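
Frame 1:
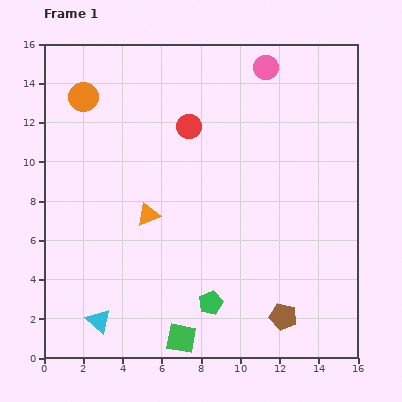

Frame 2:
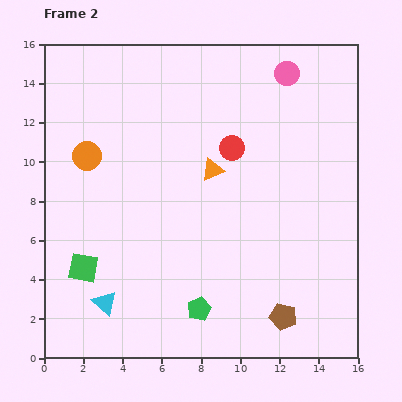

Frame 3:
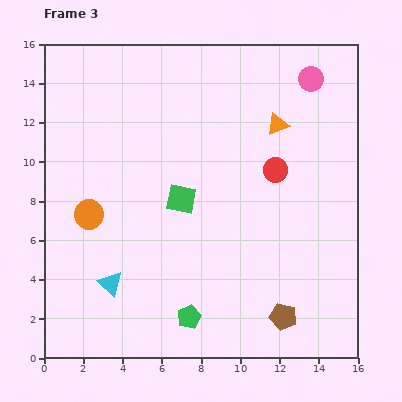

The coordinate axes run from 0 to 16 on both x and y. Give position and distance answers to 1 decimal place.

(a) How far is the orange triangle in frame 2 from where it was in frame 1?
4.0

The orange triangle moved from (5.3, 7.3) to (8.6, 9.6), a distance of √(3.3² + 2.3²) ≈ 4.0.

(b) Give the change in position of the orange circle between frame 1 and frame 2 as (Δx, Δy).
(0.2, -3.0)

The orange circle was at (2.0, 13.3) in frame 1 and (2.2, 10.3) in frame 2.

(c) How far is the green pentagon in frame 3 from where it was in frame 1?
1.3

The green pentagon moved from (8.5, 2.8) to (7.4, 2.1), a distance of √(1.1² + 0.7²) ≈ 1.3.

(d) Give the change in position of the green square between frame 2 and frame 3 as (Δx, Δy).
(5.0, 3.5)

The green square was at (2.0, 4.6) in frame 2 and (7.0, 8.1) in frame 3.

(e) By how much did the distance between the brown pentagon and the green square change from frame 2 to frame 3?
-2.6

Distance in frame 2: 10.5. Distance in frame 3: 7.9.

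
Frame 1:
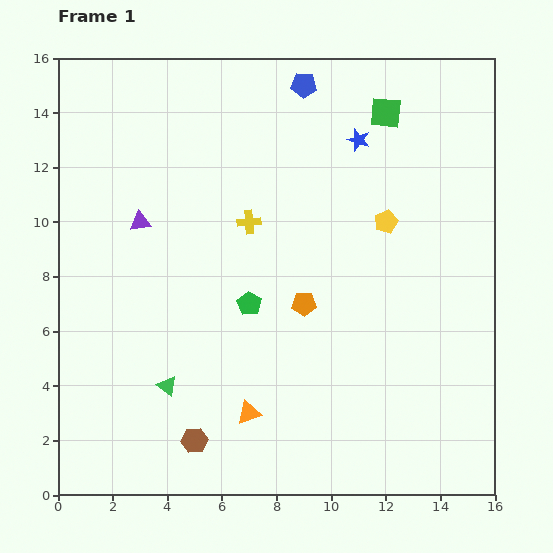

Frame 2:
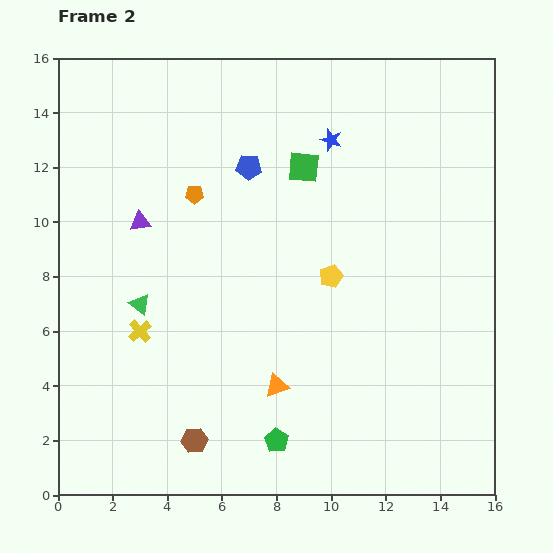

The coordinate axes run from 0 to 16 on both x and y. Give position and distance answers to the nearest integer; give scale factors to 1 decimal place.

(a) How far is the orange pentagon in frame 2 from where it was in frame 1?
6

The orange pentagon moved from (9, 7) to (5, 11), a distance of √(4² + 4²) ≈ 6.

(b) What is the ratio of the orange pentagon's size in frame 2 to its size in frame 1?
0.7×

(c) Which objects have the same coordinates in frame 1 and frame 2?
the brown hexagon, the purple triangle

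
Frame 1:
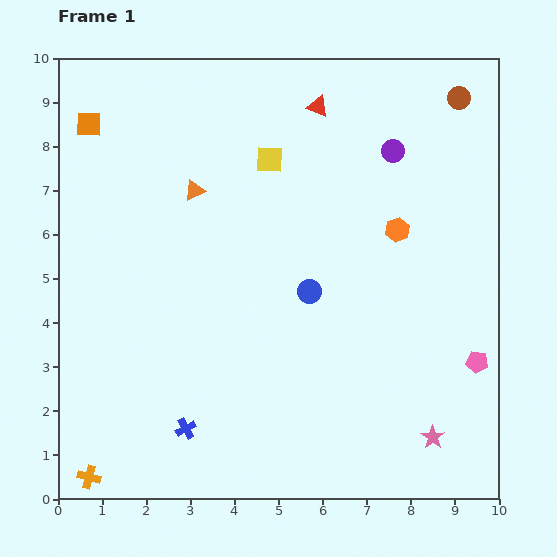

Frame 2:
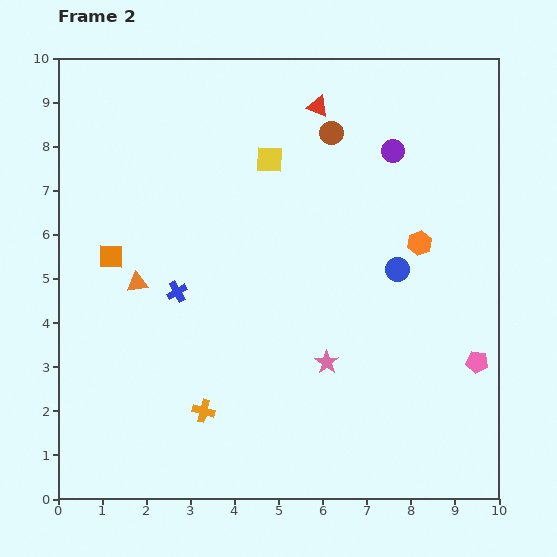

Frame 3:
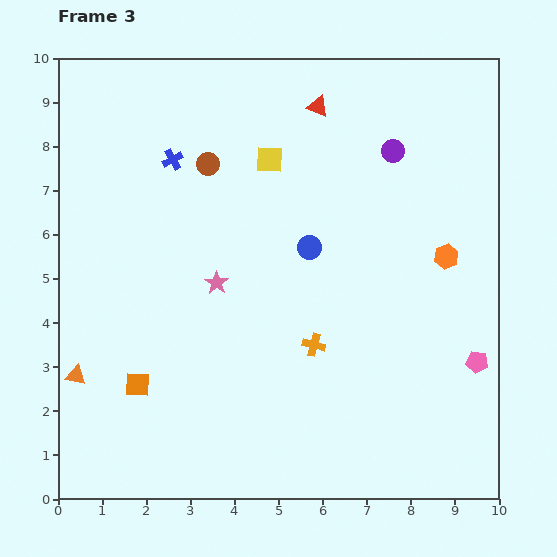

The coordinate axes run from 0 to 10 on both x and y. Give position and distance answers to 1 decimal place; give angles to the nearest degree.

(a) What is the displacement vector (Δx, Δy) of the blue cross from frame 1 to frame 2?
(-0.2, 3.1)

The blue cross was at (2.9, 1.6) in frame 1 and (2.7, 4.7) in frame 2.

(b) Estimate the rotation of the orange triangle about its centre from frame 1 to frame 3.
37° clockwise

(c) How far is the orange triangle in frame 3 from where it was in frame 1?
5.0

The orange triangle moved from (3.1, 7.0) to (0.4, 2.8), a distance of √(2.7² + 4.2²) ≈ 5.0.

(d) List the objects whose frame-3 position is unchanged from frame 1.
the pink pentagon, the yellow square, the red triangle, the purple circle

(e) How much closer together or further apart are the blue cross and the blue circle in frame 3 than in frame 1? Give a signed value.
-0.5

Distance in frame 1: 4.2. Distance in frame 3: 3.7.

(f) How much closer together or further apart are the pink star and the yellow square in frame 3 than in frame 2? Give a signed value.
-1.8

Distance in frame 2: 4.8. Distance in frame 3: 3.0.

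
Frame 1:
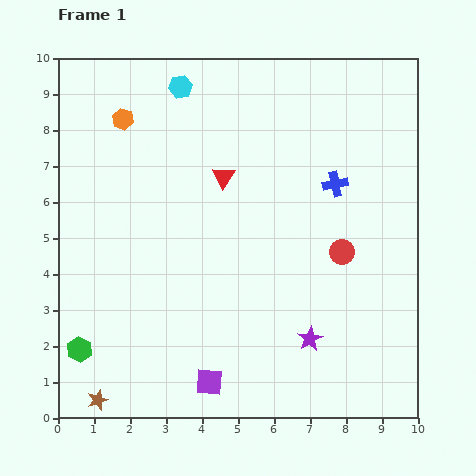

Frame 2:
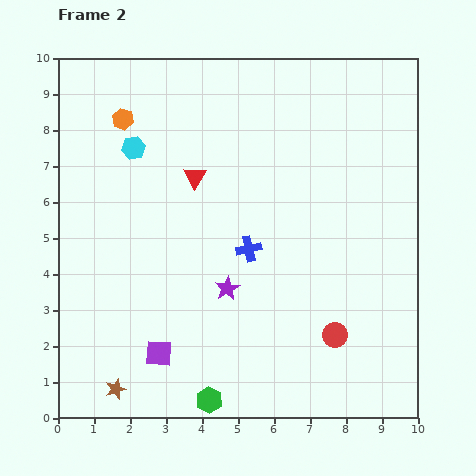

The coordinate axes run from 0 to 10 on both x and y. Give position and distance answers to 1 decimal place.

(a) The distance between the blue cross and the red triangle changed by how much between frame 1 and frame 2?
-0.6

Distance in frame 1: 3.1. Distance in frame 2: 2.5.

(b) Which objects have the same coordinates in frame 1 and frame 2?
the orange hexagon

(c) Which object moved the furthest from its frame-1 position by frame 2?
the green hexagon

(moved 3.9; next 3.0)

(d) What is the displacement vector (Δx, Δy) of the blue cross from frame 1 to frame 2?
(-2.4, -1.8)

The blue cross was at (7.7, 6.5) in frame 1 and (5.3, 4.7) in frame 2.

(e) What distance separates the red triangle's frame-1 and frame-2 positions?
0.8

The red triangle moved from (4.6, 6.7) to (3.8, 6.7), a distance of √(0.8² + 0.0²) ≈ 0.8.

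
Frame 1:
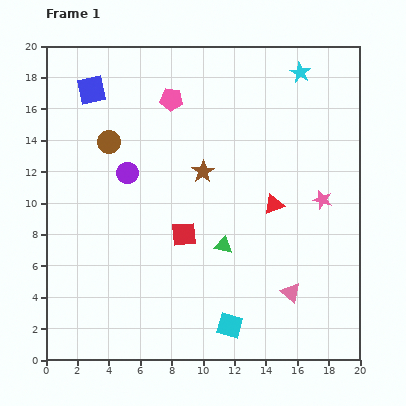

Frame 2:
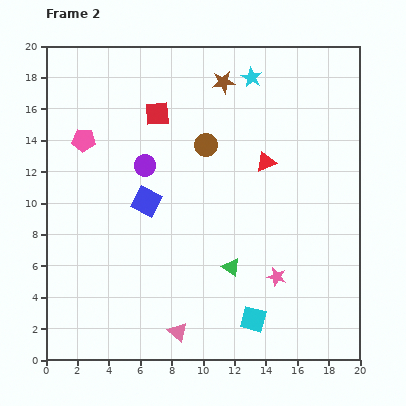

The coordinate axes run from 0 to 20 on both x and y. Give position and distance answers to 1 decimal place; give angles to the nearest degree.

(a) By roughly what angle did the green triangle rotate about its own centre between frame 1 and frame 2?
24° clockwise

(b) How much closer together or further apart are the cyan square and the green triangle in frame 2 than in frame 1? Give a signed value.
-1.5

Distance in frame 1: 5.1. Distance in frame 2: 3.6.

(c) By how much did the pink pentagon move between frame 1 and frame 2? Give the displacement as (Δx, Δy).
(-5.6, -2.6)

The pink pentagon was at (8.0, 16.6) in frame 1 and (2.4, 14.0) in frame 2.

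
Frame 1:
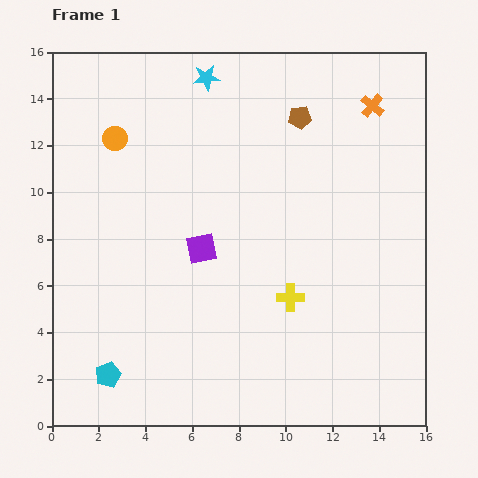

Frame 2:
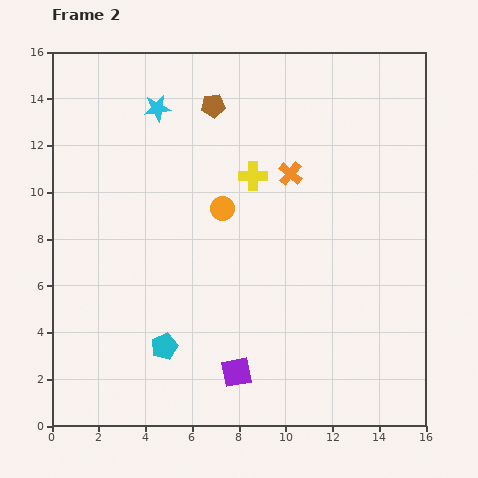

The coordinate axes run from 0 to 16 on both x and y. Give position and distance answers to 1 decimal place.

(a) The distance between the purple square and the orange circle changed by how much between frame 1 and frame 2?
+1.0

Distance in frame 1: 6.0. Distance in frame 2: 7.0.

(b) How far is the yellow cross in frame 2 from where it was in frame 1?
5.4

The yellow cross moved from (10.2, 5.5) to (8.6, 10.7), a distance of √(1.6² + 5.2²) ≈ 5.4.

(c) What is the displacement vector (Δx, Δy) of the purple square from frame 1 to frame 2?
(1.5, -5.3)

The purple square was at (6.4, 7.6) in frame 1 and (7.9, 2.3) in frame 2.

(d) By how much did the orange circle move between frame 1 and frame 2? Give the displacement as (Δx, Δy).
(4.6, -3.0)

The orange circle was at (2.7, 12.3) in frame 1 and (7.3, 9.3) in frame 2.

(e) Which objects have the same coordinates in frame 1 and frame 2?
none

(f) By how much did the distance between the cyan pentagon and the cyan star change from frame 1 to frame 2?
-3.2

Distance in frame 1: 13.4. Distance in frame 2: 10.2.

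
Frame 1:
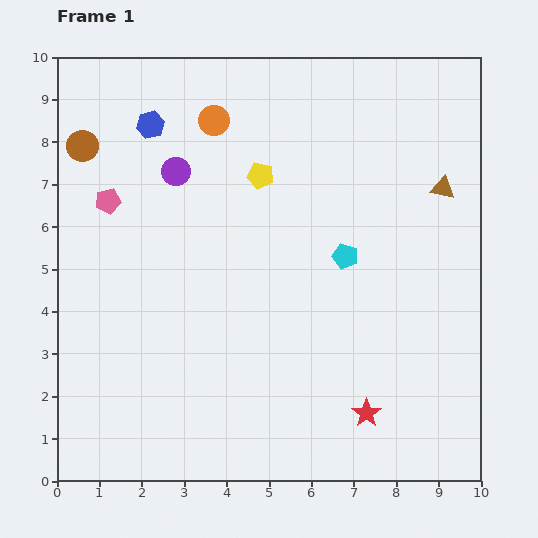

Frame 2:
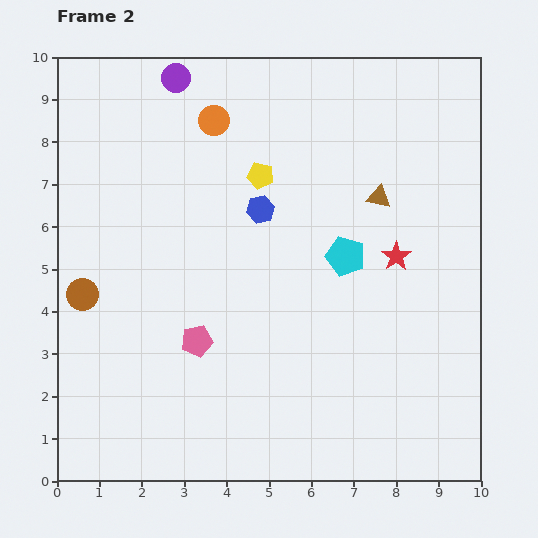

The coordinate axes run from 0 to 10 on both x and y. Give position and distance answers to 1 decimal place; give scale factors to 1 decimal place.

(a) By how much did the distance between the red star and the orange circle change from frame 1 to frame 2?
-2.4

Distance in frame 1: 7.8. Distance in frame 2: 5.4.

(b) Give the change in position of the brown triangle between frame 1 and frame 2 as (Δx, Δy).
(-1.5, -0.2)

The brown triangle was at (9.1, 6.9) in frame 1 and (7.6, 6.7) in frame 2.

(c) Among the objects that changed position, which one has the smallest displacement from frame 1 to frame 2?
the brown triangle

(moved 1.5)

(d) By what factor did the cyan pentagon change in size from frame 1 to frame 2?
1.6×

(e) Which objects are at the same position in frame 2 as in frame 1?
the orange circle, the yellow pentagon, the cyan pentagon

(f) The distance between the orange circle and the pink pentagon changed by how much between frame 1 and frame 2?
+2.1

Distance in frame 1: 3.1. Distance in frame 2: 5.2.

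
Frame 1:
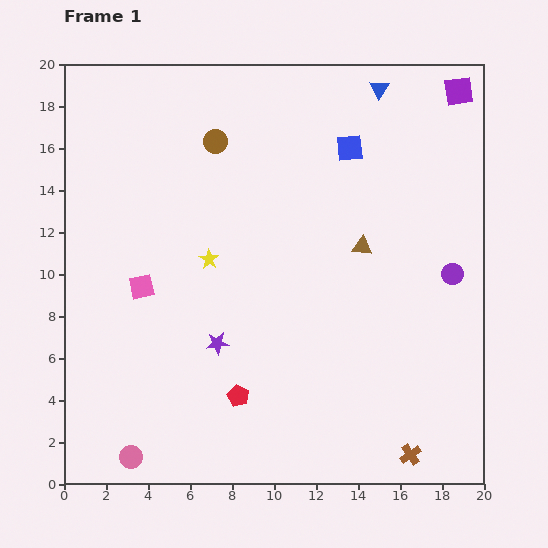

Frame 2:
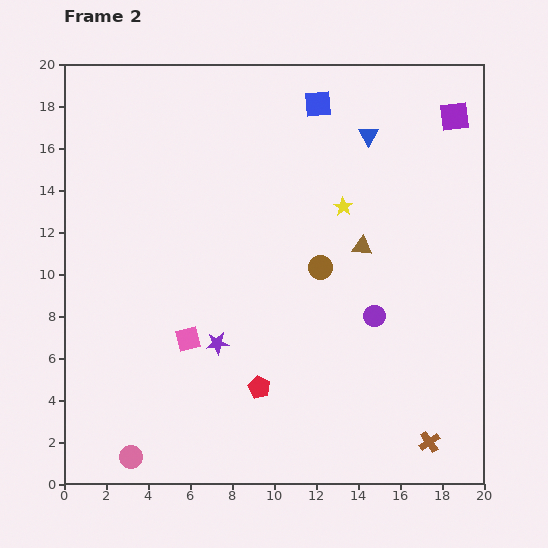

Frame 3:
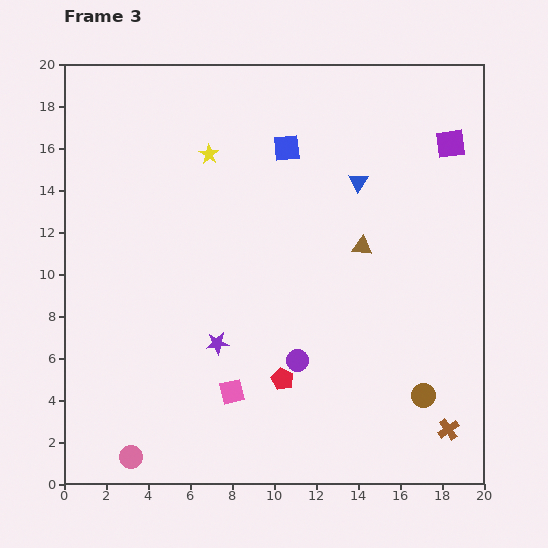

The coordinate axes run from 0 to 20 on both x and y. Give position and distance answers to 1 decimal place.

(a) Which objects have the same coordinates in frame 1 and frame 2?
the pink circle, the brown triangle, the purple star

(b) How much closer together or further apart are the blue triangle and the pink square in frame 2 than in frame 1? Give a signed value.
-1.7

Distance in frame 1: 14.7. Distance in frame 2: 13.0.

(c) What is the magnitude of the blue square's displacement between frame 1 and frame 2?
2.6

The blue square moved from (13.6, 16.0) to (12.1, 18.1), a distance of √(1.5² + 2.1²) ≈ 2.6.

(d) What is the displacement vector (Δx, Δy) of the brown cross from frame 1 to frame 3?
(1.8, 1.2)

The brown cross was at (16.5, 1.4) in frame 1 and (18.3, 2.6) in frame 3.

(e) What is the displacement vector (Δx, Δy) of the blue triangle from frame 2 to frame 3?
(-0.5, -2.2)

The blue triangle was at (14.5, 16.6) in frame 2 and (14.0, 14.4) in frame 3.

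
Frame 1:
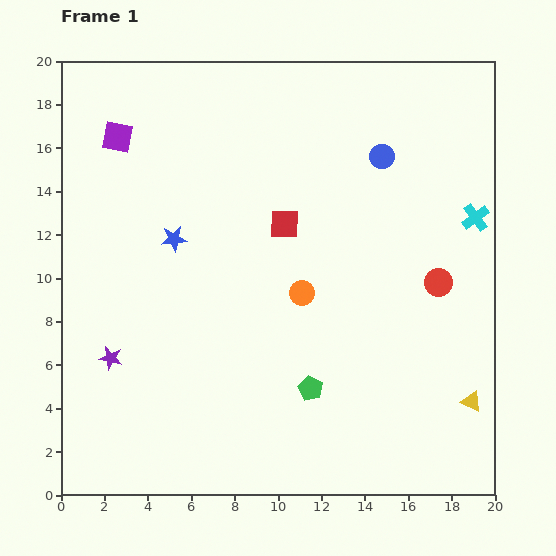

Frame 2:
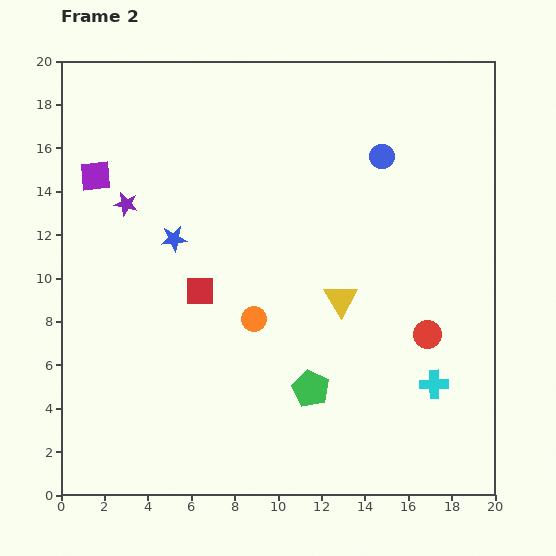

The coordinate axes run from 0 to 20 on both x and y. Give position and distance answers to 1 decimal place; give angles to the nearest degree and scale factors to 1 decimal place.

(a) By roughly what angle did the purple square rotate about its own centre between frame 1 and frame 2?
16° counter-clockwise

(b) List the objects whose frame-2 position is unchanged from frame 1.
the blue circle, the blue star, the green pentagon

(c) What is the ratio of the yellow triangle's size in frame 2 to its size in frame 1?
1.6×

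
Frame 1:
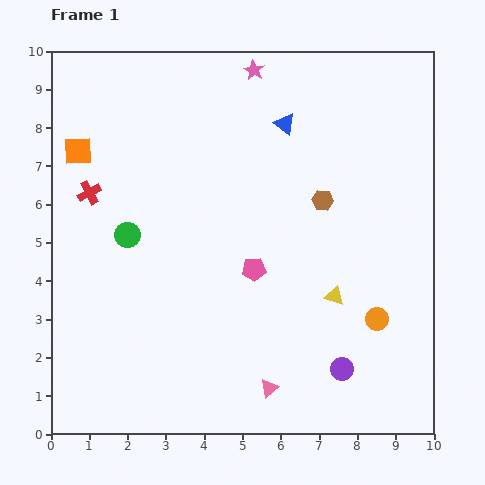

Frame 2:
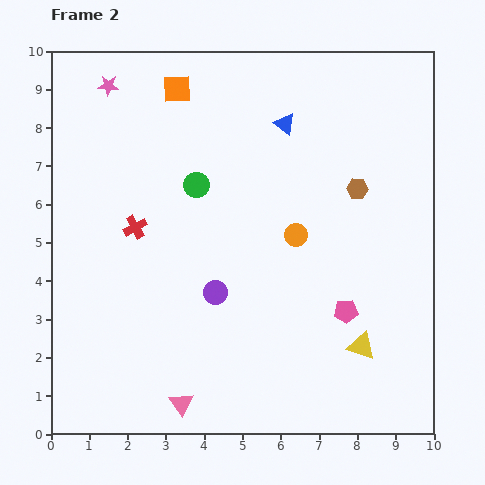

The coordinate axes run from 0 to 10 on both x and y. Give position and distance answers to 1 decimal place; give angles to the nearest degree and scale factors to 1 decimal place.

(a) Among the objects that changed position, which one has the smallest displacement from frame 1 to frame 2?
the brown hexagon

(moved 0.9)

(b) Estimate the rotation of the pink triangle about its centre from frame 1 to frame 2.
25° counter-clockwise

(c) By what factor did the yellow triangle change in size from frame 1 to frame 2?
1.4×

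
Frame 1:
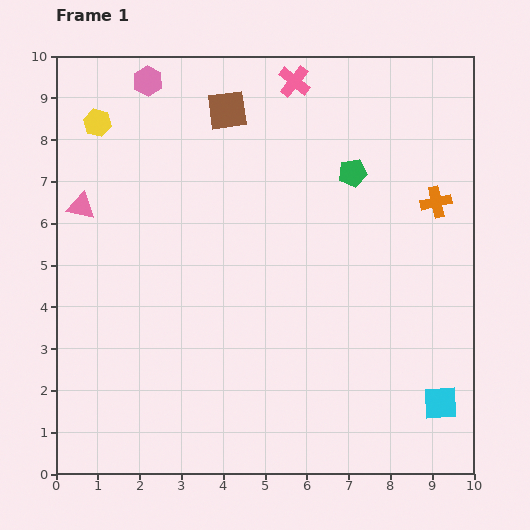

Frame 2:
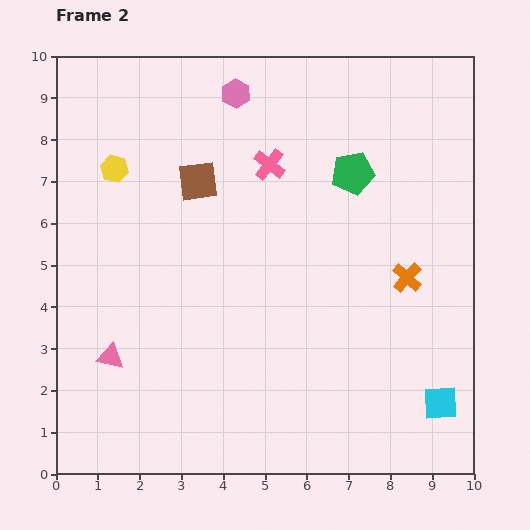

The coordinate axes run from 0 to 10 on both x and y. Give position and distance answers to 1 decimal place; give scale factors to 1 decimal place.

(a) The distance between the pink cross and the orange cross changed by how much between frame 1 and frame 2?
-0.2

Distance in frame 1: 4.5. Distance in frame 2: 4.3.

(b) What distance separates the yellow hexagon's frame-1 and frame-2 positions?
1.2

The yellow hexagon moved from (1.0, 8.4) to (1.4, 7.3), a distance of √(0.4² + 1.1²) ≈ 1.2.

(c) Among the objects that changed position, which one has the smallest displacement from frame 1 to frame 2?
the yellow hexagon

(moved 1.2)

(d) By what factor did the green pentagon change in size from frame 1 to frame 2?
1.5×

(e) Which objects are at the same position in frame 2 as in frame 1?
the cyan square, the green pentagon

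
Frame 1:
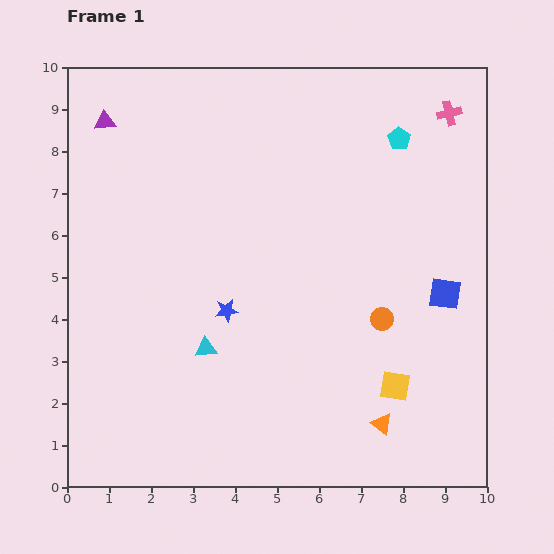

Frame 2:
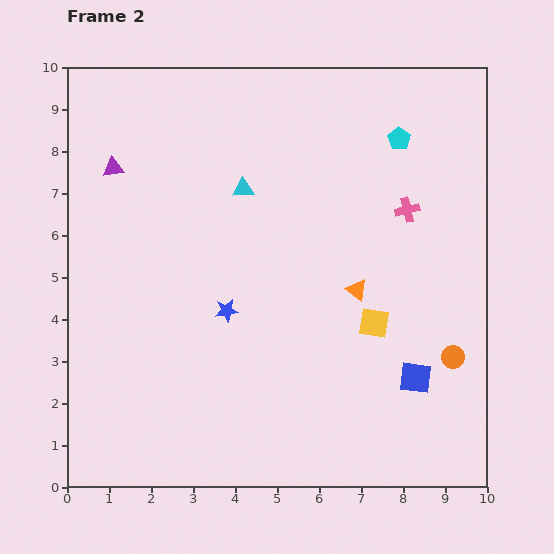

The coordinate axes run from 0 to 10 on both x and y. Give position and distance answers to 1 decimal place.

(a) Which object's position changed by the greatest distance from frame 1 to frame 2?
the cyan triangle

(moved 3.9; next 3.3)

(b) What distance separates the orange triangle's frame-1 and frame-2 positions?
3.3

The orange triangle moved from (7.5, 1.5) to (6.9, 4.7), a distance of √(0.6² + 3.2²) ≈ 3.3.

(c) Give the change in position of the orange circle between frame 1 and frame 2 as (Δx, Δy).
(1.7, -0.9)

The orange circle was at (7.5, 4.0) in frame 1 and (9.2, 3.1) in frame 2.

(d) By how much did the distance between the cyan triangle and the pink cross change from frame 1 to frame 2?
-4.2

Distance in frame 1: 8.1. Distance in frame 2: 3.9.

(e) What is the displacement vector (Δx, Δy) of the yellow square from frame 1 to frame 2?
(-0.5, 1.5)

The yellow square was at (7.8, 2.4) in frame 1 and (7.3, 3.9) in frame 2.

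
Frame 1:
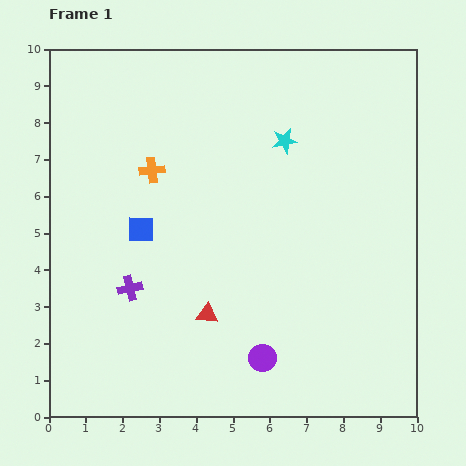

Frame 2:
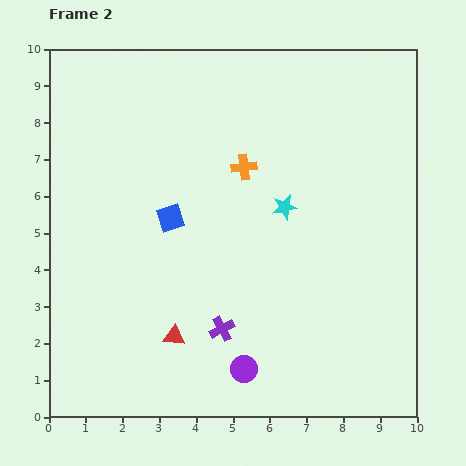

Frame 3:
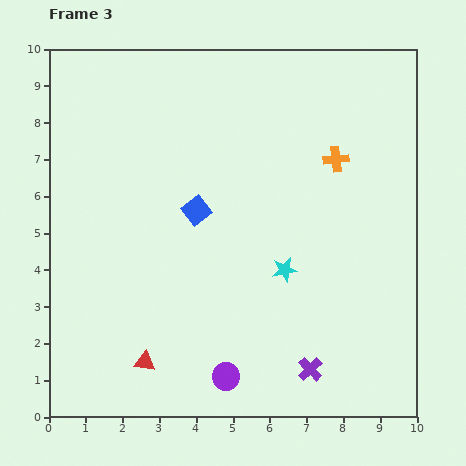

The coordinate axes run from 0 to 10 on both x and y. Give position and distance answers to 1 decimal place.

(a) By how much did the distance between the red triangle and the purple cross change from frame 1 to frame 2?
-0.9

Distance in frame 1: 2.2. Distance in frame 2: 1.3.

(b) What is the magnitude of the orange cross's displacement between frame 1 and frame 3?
5.0

The orange cross moved from (2.8, 6.7) to (7.8, 7.0), a distance of √(5.0² + 0.3²) ≈ 5.0.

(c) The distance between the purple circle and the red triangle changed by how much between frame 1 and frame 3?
+0.3

Distance in frame 1: 1.9. Distance in frame 3: 2.2.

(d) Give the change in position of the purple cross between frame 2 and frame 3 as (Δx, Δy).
(2.4, -1.1)

The purple cross was at (4.7, 2.4) in frame 2 and (7.1, 1.3) in frame 3.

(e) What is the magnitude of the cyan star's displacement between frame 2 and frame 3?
1.7

The cyan star moved from (6.4, 5.7) to (6.4, 4.0), a distance of √(0.0² + 1.7²) ≈ 1.7.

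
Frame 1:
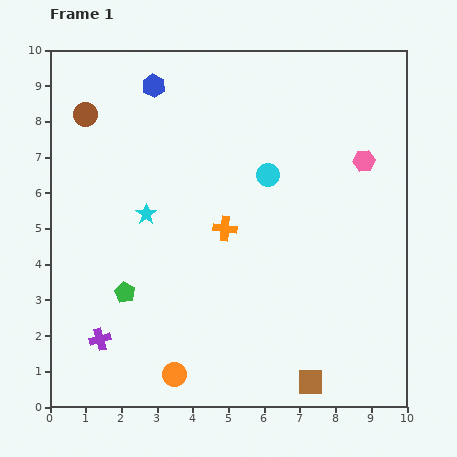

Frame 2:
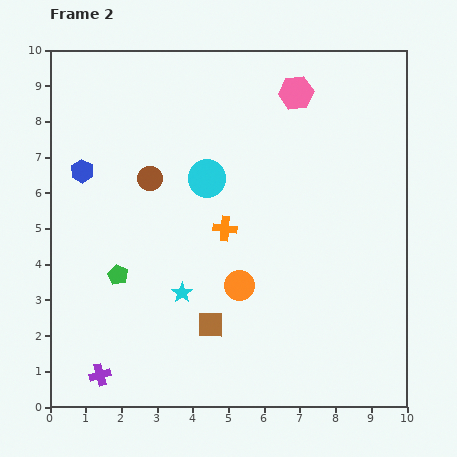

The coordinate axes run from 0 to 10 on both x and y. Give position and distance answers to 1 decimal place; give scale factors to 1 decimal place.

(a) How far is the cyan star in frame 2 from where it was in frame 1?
2.4

The cyan star moved from (2.7, 5.4) to (3.7, 3.2), a distance of √(1.0² + 2.2²) ≈ 2.4.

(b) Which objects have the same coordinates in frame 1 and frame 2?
the orange cross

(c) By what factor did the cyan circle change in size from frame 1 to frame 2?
1.6×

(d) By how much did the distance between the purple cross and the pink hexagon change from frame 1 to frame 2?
+0.7

Distance in frame 1: 8.9. Distance in frame 2: 9.6.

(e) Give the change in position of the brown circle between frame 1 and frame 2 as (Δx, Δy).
(1.8, -1.8)

The brown circle was at (1.0, 8.2) in frame 1 and (2.8, 6.4) in frame 2.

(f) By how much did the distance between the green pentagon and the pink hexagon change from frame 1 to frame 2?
-0.6

Distance in frame 1: 7.7. Distance in frame 2: 7.1.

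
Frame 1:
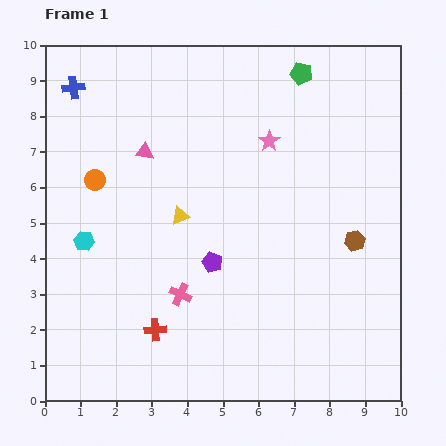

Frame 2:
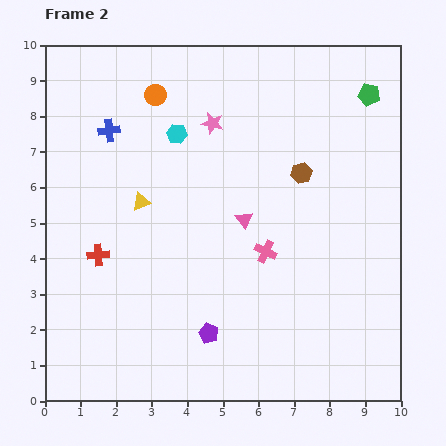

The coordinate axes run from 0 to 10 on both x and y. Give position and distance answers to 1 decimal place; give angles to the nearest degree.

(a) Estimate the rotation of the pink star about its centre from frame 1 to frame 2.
24° counter-clockwise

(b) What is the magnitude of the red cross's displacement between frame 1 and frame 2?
2.6

The red cross moved from (3.1, 2.0) to (1.5, 4.1), a distance of √(1.6² + 2.1²) ≈ 2.6.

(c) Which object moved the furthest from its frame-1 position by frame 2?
the cyan hexagon

(moved 4.0; next 3.4)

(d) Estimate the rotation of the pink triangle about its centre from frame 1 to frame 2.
46° clockwise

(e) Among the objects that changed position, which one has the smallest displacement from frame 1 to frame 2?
the yellow triangle

(moved 1.2)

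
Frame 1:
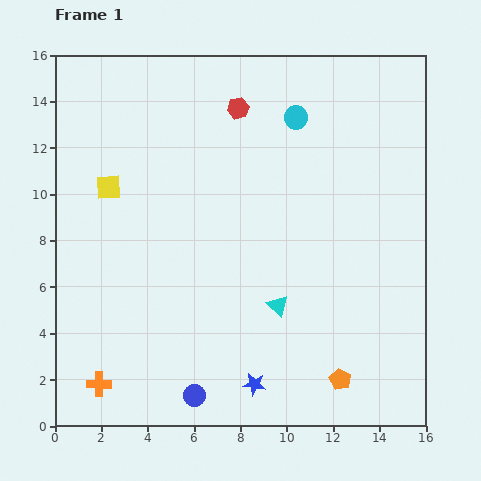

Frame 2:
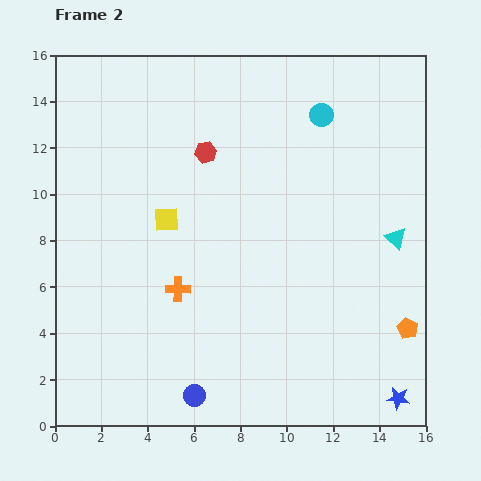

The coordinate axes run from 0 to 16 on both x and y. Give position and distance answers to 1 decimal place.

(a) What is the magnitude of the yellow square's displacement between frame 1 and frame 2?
2.9

The yellow square moved from (2.3, 10.3) to (4.8, 8.9), a distance of √(2.5² + 1.4²) ≈ 2.9.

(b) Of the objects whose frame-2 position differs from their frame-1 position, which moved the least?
the cyan circle

(moved 1.1)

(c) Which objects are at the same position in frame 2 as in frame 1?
the blue circle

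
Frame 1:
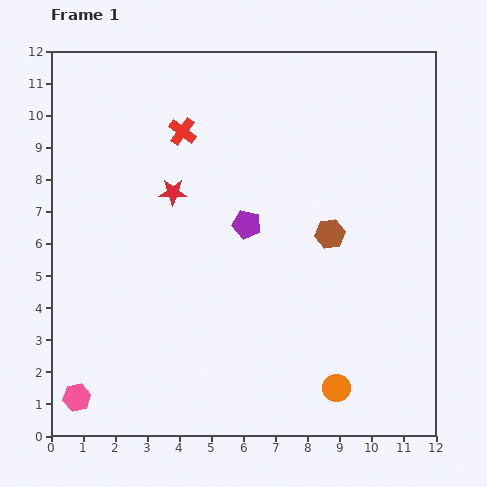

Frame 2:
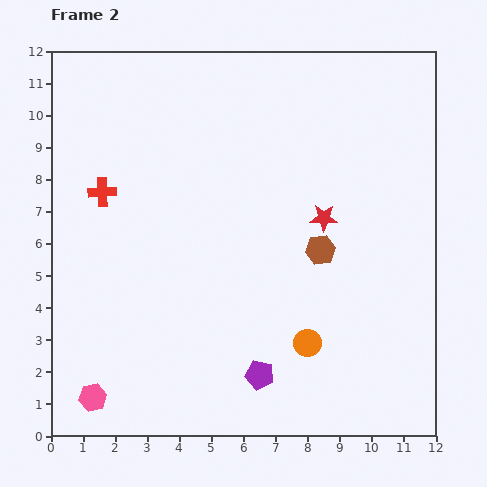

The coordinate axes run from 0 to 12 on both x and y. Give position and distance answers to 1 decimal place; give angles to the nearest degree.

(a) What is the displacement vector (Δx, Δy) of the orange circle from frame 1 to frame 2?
(-0.9, 1.4)

The orange circle was at (8.9, 1.5) in frame 1 and (8.0, 2.9) in frame 2.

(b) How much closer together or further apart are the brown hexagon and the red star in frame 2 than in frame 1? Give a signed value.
-4.1

Distance in frame 1: 5.1. Distance in frame 2: 1.0.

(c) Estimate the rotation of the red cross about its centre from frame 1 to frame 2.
39° counter-clockwise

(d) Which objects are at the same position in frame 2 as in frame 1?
none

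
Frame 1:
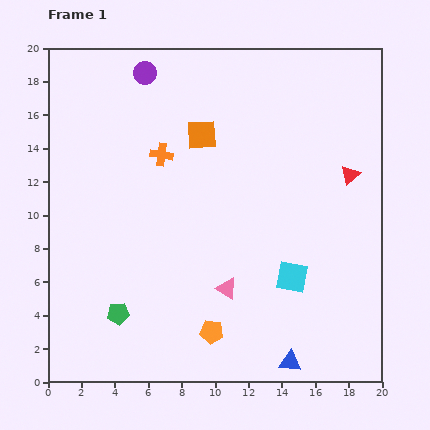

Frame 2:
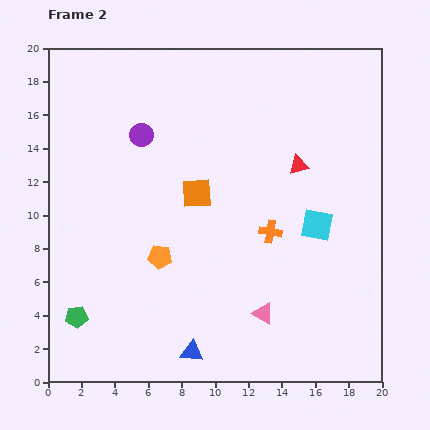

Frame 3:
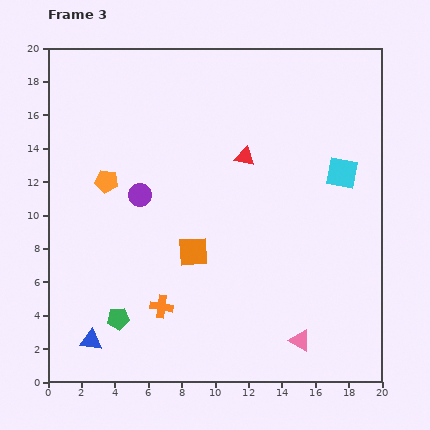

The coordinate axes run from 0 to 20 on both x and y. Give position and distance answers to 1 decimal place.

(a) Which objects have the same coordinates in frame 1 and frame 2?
none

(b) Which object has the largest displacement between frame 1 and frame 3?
the blue triangle

(moved 12.0; next 11.0)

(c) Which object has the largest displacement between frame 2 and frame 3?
the orange cross

(moved 7.9; next 6.0)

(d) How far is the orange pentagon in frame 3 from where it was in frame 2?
5.5

The orange pentagon moved from (6.7, 7.5) to (3.5, 12.0), a distance of √(3.2² + 4.5²) ≈ 5.5.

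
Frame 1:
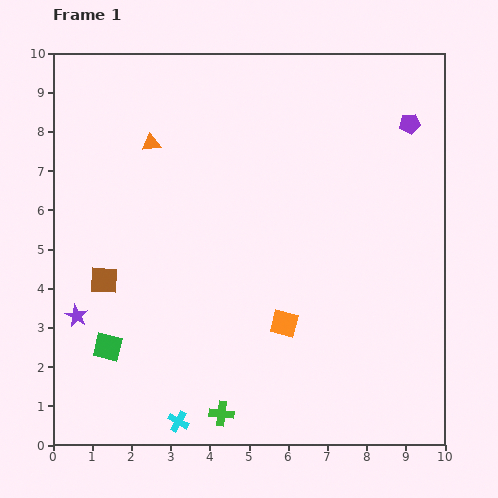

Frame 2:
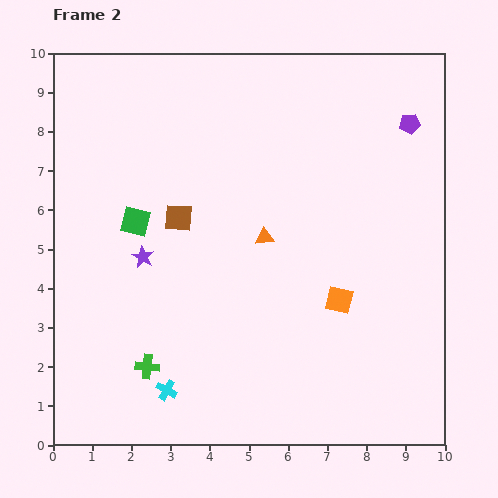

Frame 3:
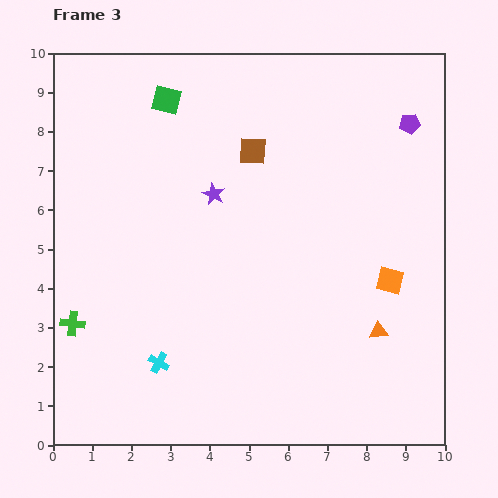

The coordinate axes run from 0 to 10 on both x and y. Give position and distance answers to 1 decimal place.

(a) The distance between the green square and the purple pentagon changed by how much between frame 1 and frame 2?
-2.2

Distance in frame 1: 9.6. Distance in frame 2: 7.4.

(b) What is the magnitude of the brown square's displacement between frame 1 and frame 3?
5.0

The brown square moved from (1.3, 4.2) to (5.1, 7.5), a distance of √(3.8² + 3.3²) ≈ 5.0.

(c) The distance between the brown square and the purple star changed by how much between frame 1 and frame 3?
+0.4

Distance in frame 1: 1.1. Distance in frame 3: 1.5.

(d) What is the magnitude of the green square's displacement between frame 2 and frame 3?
3.2

The green square moved from (2.1, 5.7) to (2.9, 8.8), a distance of √(0.8² + 3.1²) ≈ 3.2.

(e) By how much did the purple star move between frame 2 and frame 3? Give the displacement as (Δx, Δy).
(1.8, 1.6)

The purple star was at (2.3, 4.8) in frame 2 and (4.1, 6.4) in frame 3.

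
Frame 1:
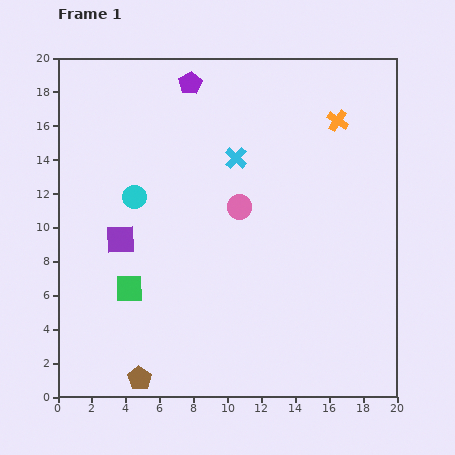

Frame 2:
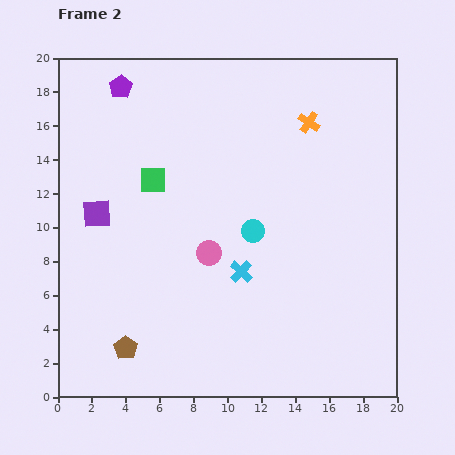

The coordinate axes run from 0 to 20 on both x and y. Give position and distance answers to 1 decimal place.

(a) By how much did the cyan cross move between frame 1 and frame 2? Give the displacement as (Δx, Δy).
(0.3, -6.7)

The cyan cross was at (10.5, 14.1) in frame 1 and (10.8, 7.4) in frame 2.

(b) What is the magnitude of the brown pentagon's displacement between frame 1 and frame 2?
2.0

The brown pentagon moved from (4.8, 1.1) to (4.0, 2.9), a distance of √(0.8² + 1.8²) ≈ 2.0.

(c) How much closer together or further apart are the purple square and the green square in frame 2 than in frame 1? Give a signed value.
+1.0

Distance in frame 1: 2.9. Distance in frame 2: 3.9.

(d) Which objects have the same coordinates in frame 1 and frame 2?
none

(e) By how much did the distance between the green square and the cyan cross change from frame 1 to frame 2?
-2.4

Distance in frame 1: 9.9. Distance in frame 2: 7.5.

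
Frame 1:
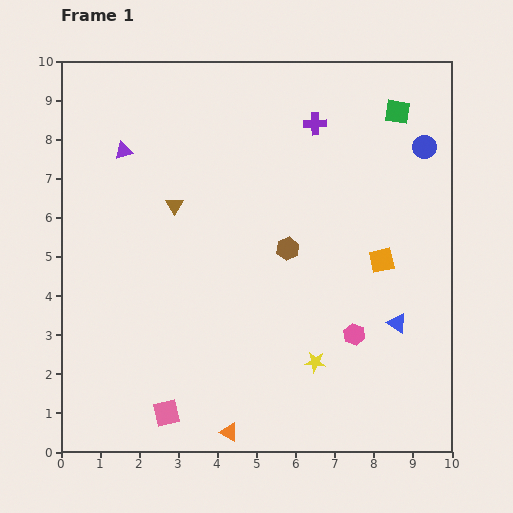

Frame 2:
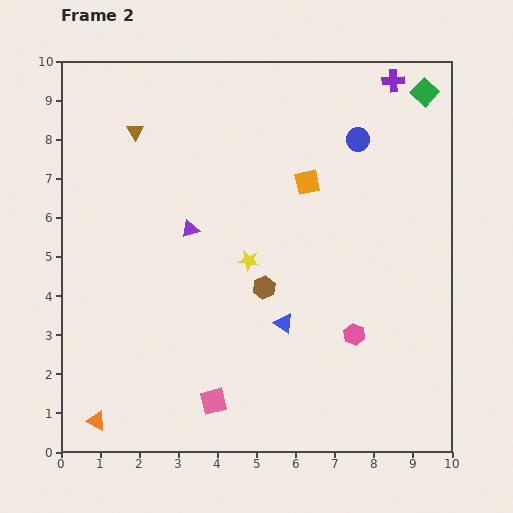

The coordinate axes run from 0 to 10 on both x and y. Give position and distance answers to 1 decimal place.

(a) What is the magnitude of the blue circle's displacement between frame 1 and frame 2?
1.7

The blue circle moved from (9.3, 7.8) to (7.6, 8.0), a distance of √(1.7² + 0.2²) ≈ 1.7.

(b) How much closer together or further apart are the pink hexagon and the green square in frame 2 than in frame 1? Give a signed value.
+0.7

Distance in frame 1: 5.8. Distance in frame 2: 6.5.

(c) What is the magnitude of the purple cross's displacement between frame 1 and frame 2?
2.3

The purple cross moved from (6.5, 8.4) to (8.5, 9.5), a distance of √(2.0² + 1.1²) ≈ 2.3.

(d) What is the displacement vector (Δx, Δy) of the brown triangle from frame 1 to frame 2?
(-1.0, 1.9)

The brown triangle was at (2.9, 6.3) in frame 1 and (1.9, 8.2) in frame 2.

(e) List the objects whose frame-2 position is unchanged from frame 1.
the pink hexagon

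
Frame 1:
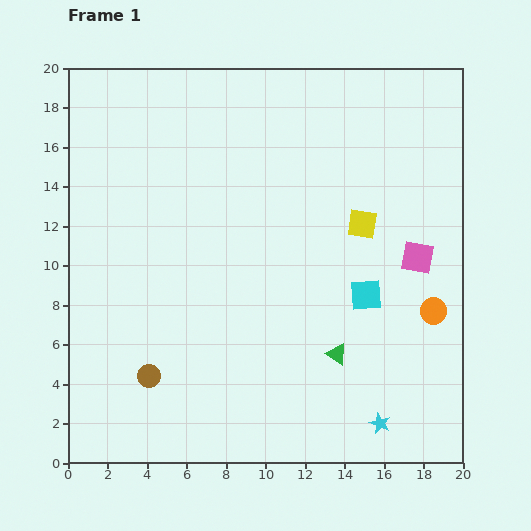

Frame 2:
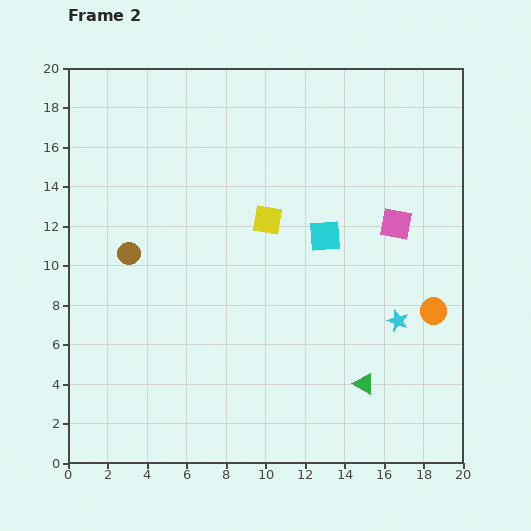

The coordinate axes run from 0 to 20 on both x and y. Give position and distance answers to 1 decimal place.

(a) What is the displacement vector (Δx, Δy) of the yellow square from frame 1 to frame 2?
(-4.8, 0.2)

The yellow square was at (14.9, 12.1) in frame 1 and (10.1, 12.3) in frame 2.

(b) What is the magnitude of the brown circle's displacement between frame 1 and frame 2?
6.3

The brown circle moved from (4.1, 4.4) to (3.1, 10.6), a distance of √(1.0² + 6.2²) ≈ 6.3.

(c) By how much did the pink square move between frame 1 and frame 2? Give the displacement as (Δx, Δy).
(-1.1, 1.7)

The pink square was at (17.7, 10.4) in frame 1 and (16.6, 12.1) in frame 2.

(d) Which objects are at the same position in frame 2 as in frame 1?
the orange circle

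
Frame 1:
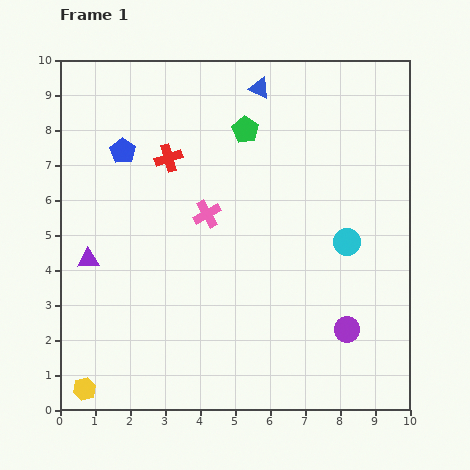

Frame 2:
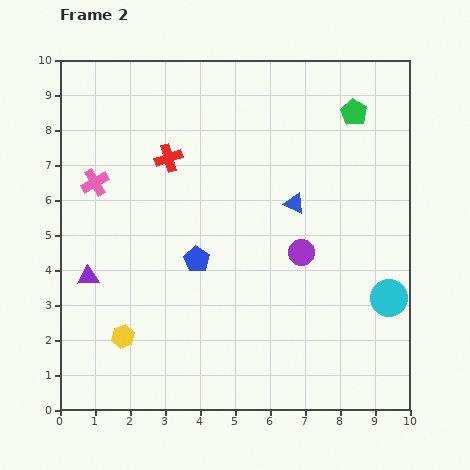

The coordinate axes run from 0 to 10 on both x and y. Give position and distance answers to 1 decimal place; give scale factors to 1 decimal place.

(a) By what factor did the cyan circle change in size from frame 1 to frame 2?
1.4×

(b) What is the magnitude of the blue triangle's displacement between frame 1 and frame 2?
3.4

The blue triangle moved from (5.7, 9.2) to (6.7, 5.9), a distance of √(1.0² + 3.3²) ≈ 3.4.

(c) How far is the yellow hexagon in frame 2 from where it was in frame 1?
1.9

The yellow hexagon moved from (0.7, 0.6) to (1.8, 2.1), a distance of √(1.1² + 1.5²) ≈ 1.9.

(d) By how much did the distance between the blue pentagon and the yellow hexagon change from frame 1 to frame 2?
-3.9

Distance in frame 1: 6.9. Distance in frame 2: 3.0.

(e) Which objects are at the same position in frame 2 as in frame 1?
the red cross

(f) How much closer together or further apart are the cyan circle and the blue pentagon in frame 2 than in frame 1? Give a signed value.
-1.3

Distance in frame 1: 6.9. Distance in frame 2: 5.6.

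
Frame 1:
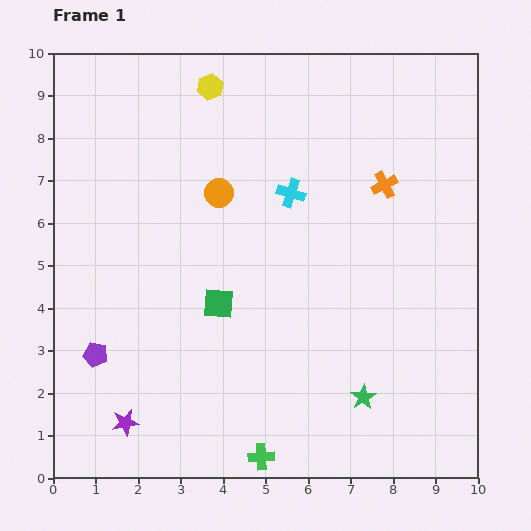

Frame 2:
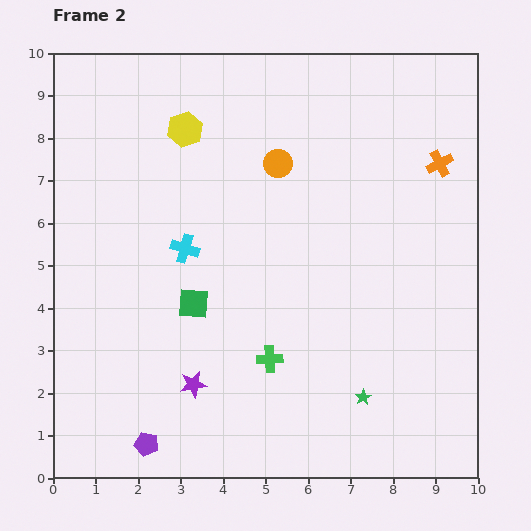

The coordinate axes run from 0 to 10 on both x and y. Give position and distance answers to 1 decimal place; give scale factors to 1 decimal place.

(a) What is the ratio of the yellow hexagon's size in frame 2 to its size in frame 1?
1.4×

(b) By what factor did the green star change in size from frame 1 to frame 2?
0.7×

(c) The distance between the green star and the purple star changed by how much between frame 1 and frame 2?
-1.6

Distance in frame 1: 5.6. Distance in frame 2: 4.0.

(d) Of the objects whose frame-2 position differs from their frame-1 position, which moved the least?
the green square

(moved 0.6)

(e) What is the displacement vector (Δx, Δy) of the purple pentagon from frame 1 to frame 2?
(1.2, -2.1)

The purple pentagon was at (1.0, 2.9) in frame 1 and (2.2, 0.8) in frame 2.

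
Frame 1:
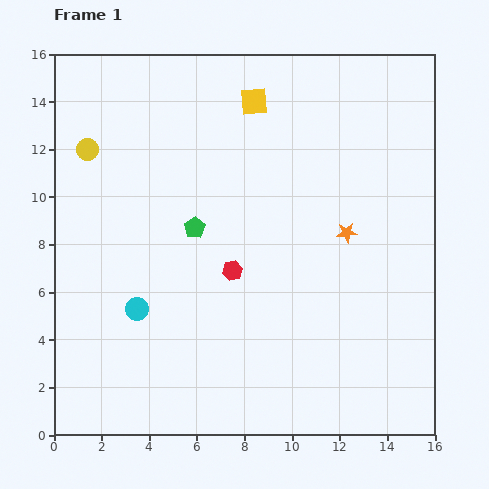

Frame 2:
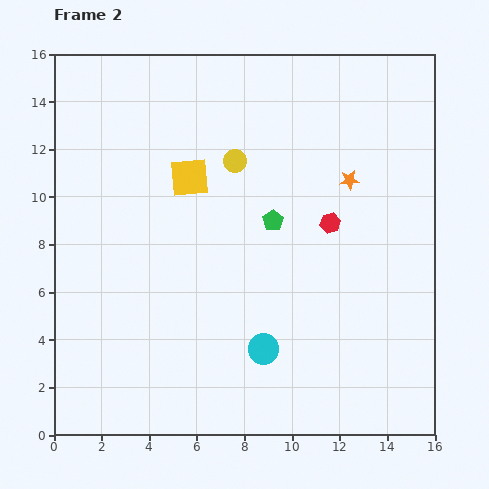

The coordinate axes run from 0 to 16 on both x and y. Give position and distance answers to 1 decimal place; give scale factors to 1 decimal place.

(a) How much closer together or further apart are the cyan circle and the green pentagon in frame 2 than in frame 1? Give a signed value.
+1.2

Distance in frame 1: 4.2. Distance in frame 2: 5.4.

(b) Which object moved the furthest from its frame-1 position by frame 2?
the yellow circle

(moved 6.2; next 5.6)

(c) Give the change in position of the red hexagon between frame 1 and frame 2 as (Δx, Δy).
(4.1, 2.0)

The red hexagon was at (7.5, 6.9) in frame 1 and (11.6, 8.9) in frame 2.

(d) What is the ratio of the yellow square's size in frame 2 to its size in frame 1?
1.4×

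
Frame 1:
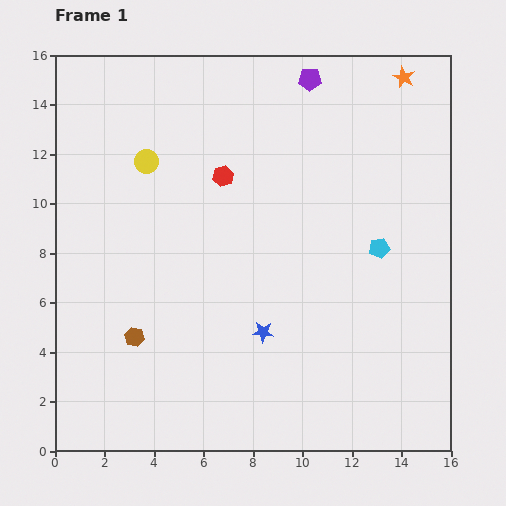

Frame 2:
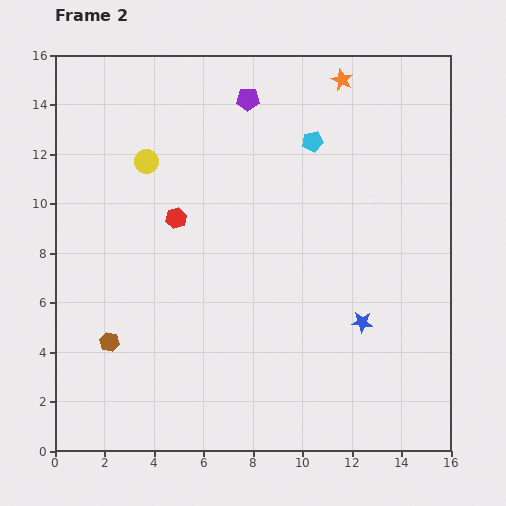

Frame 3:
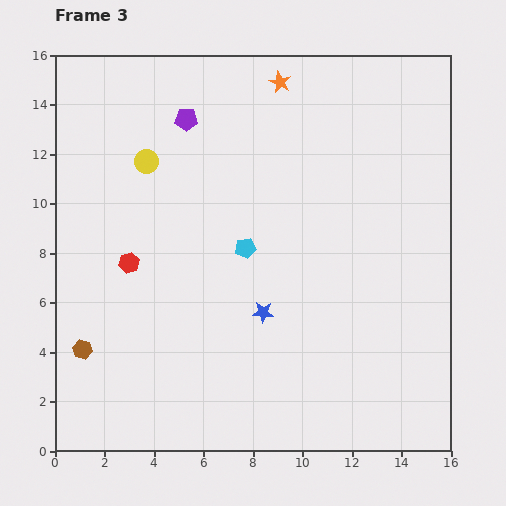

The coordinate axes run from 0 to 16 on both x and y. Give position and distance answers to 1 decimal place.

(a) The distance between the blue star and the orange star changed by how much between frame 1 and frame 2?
-2.0

Distance in frame 1: 11.8. Distance in frame 2: 9.8.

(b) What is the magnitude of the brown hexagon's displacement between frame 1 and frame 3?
2.2

The brown hexagon moved from (3.2, 4.6) to (1.1, 4.1), a distance of √(2.1² + 0.5²) ≈ 2.2.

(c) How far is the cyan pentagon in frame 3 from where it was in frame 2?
5.1

The cyan pentagon moved from (10.4, 12.5) to (7.7, 8.2), a distance of √(2.7² + 4.3²) ≈ 5.1.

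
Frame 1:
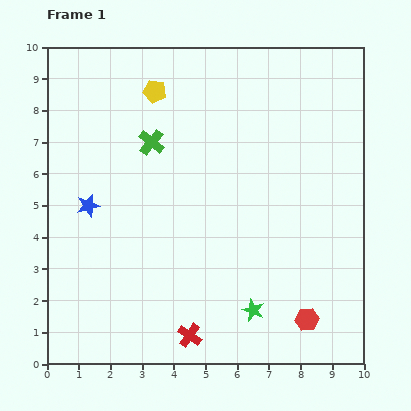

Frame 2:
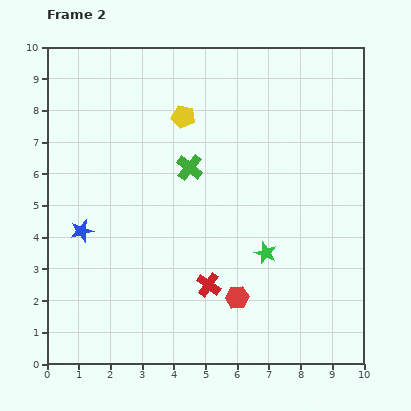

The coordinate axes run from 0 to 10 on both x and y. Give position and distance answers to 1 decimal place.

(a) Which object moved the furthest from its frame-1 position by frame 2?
the red hexagon

(moved 2.3; next 1.8)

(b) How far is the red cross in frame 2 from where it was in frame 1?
1.7

The red cross moved from (4.5, 0.9) to (5.1, 2.5), a distance of √(0.6² + 1.6²) ≈ 1.7.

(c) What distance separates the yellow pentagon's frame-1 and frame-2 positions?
1.2

The yellow pentagon moved from (3.4, 8.6) to (4.3, 7.8), a distance of √(0.9² + 0.8²) ≈ 1.2.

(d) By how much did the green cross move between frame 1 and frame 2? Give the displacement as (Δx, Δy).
(1.2, -0.8)

The green cross was at (3.3, 7.0) in frame 1 and (4.5, 6.2) in frame 2.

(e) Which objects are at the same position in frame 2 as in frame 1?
none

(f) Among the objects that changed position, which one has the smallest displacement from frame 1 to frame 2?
the blue star

(moved 0.8)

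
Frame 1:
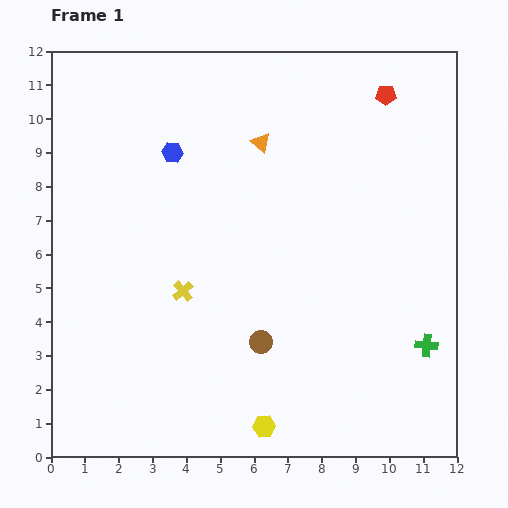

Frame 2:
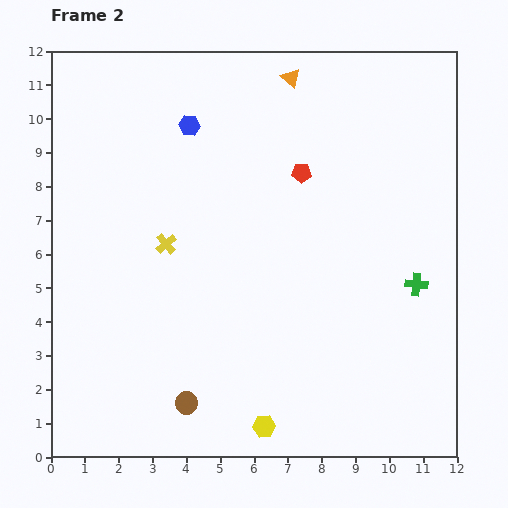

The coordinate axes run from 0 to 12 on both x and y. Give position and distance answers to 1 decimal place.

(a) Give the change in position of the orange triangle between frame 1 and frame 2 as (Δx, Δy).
(0.9, 1.9)

The orange triangle was at (6.2, 9.3) in frame 1 and (7.1, 11.2) in frame 2.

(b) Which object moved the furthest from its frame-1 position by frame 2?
the red pentagon

(moved 3.4; next 2.8)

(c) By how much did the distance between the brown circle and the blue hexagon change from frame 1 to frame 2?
+2.0

Distance in frame 1: 6.2. Distance in frame 2: 8.2.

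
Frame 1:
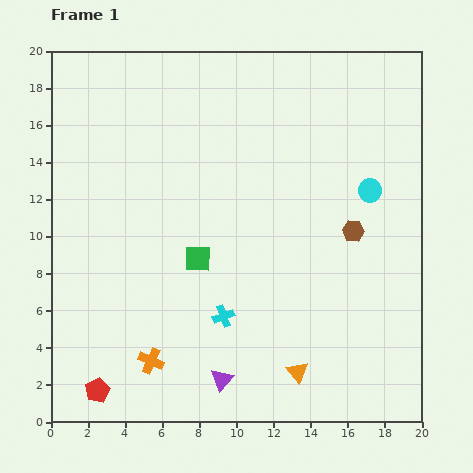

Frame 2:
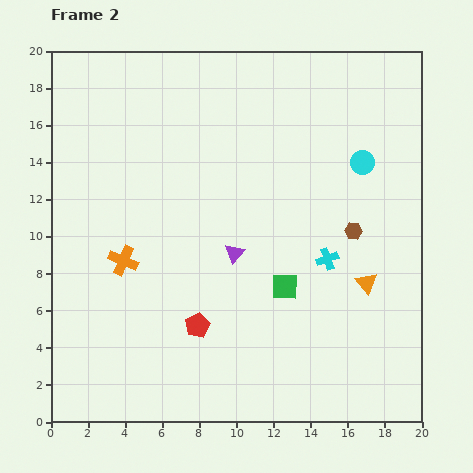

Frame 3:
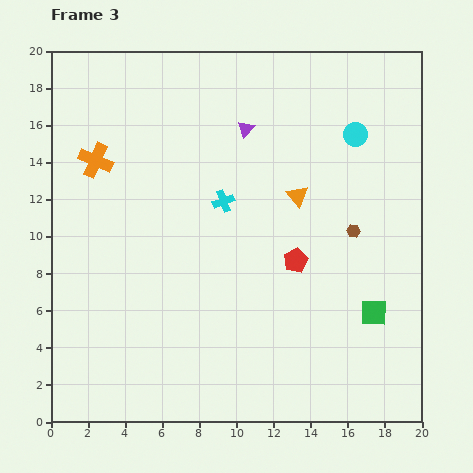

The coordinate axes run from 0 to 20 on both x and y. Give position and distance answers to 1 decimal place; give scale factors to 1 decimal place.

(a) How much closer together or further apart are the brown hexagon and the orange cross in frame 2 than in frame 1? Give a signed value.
-0.5

Distance in frame 1: 13.0. Distance in frame 2: 12.5.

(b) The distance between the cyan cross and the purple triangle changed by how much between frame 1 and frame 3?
+0.7

Distance in frame 1: 3.4. Distance in frame 3: 4.1.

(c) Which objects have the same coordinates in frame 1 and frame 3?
the brown hexagon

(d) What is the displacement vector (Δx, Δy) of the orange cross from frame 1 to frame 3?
(-3.0, 10.8)

The orange cross was at (5.4, 3.3) in frame 1 and (2.4, 14.1) in frame 3.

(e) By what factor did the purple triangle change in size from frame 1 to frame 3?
0.8×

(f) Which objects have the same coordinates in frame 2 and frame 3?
the brown hexagon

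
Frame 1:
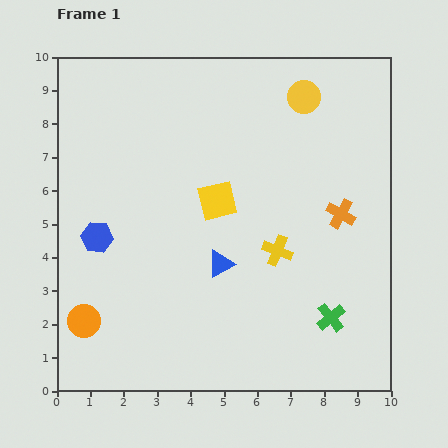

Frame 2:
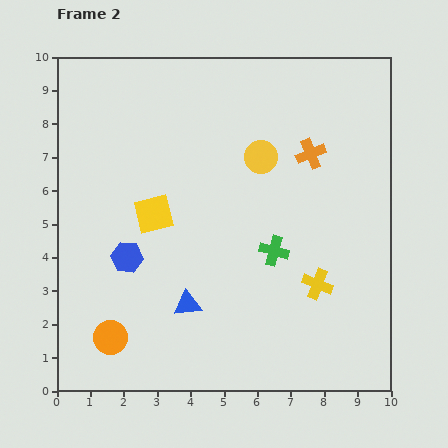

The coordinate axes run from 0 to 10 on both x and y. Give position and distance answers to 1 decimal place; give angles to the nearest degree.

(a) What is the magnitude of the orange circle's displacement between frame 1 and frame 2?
0.9

The orange circle moved from (0.8, 2.1) to (1.6, 1.6), a distance of √(0.8² + 0.5²) ≈ 0.9.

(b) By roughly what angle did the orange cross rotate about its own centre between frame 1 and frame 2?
38° clockwise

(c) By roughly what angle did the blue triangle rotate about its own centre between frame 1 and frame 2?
22° clockwise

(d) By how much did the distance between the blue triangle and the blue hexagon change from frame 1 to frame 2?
-1.5

Distance in frame 1: 3.8. Distance in frame 2: 2.3.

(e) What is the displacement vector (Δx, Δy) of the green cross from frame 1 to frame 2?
(-1.7, 2.0)

The green cross was at (8.2, 2.2) in frame 1 and (6.5, 4.2) in frame 2.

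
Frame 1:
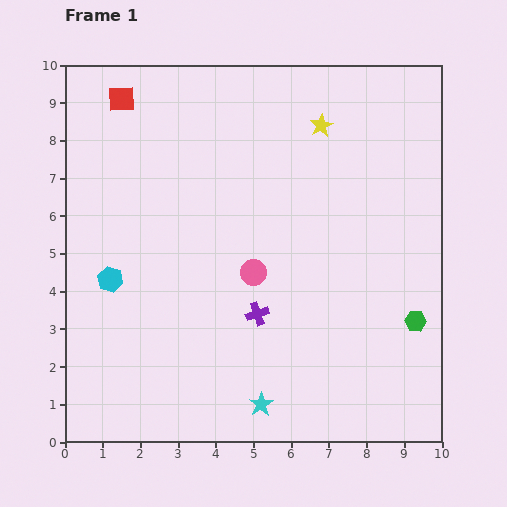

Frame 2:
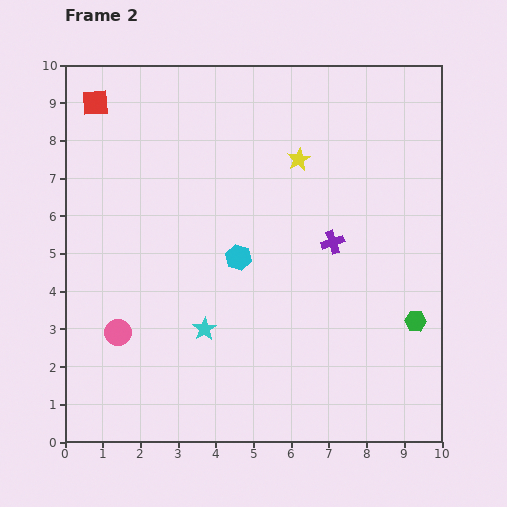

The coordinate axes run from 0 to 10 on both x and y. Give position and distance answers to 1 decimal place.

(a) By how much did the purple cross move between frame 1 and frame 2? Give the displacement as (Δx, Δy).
(2.0, 1.9)

The purple cross was at (5.1, 3.4) in frame 1 and (7.1, 5.3) in frame 2.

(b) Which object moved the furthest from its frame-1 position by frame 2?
the pink circle

(moved 3.9; next 3.5)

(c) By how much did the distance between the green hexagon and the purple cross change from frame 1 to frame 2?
-1.2

Distance in frame 1: 4.2. Distance in frame 2: 3.0.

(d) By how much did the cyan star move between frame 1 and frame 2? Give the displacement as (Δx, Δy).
(-1.5, 2.0)

The cyan star was at (5.2, 1.0) in frame 1 and (3.7, 3.0) in frame 2.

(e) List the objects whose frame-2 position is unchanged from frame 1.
the green hexagon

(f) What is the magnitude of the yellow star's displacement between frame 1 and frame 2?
1.1

The yellow star moved from (6.8, 8.4) to (6.2, 7.5), a distance of √(0.6² + 0.9²) ≈ 1.1.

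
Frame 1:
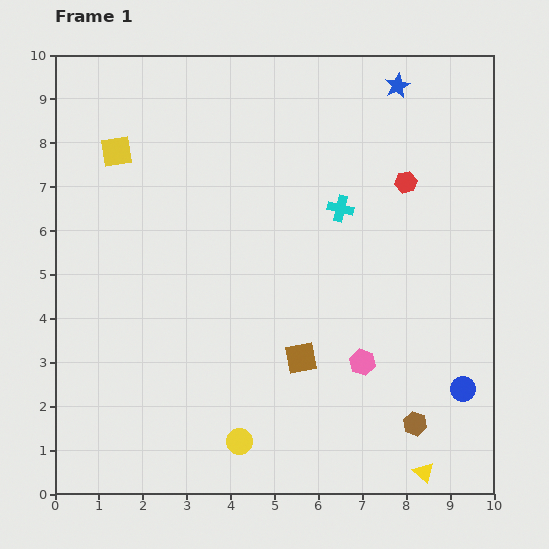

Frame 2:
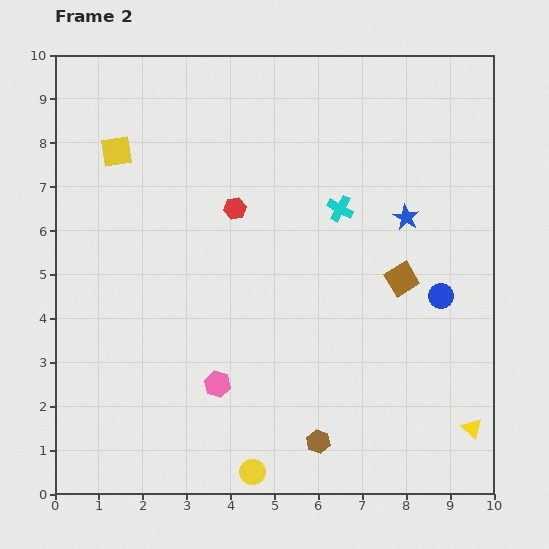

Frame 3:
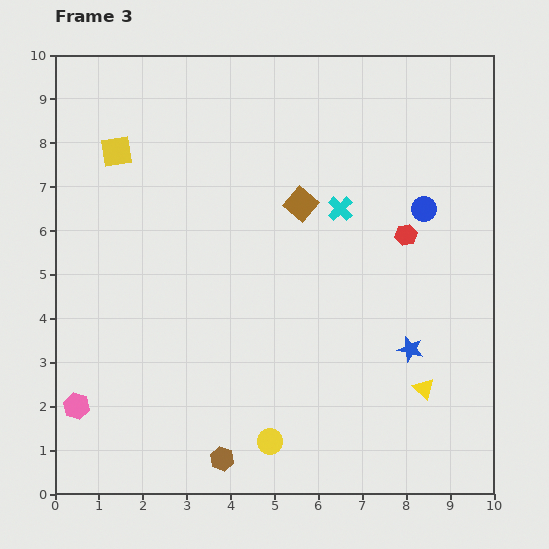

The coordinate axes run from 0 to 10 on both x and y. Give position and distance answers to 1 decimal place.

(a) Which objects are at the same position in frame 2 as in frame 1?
the cyan cross, the yellow square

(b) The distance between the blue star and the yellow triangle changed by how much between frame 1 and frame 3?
-7.9

Distance in frame 1: 8.8. Distance in frame 3: 0.9.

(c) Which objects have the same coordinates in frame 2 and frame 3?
the cyan cross, the yellow square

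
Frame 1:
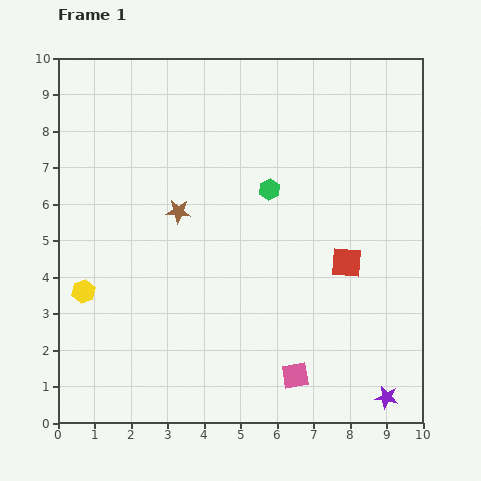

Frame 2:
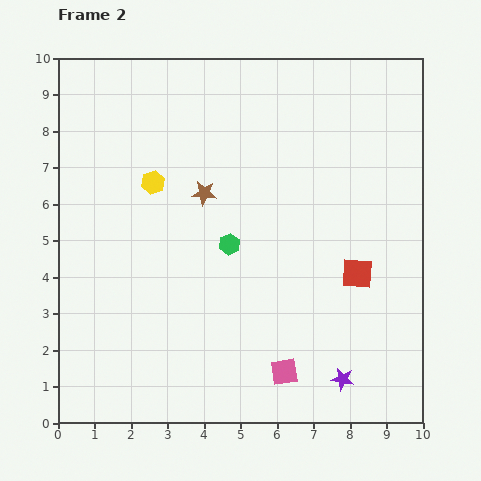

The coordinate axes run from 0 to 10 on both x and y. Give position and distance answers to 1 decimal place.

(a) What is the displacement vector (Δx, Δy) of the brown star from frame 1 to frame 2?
(0.7, 0.5)

The brown star was at (3.3, 5.8) in frame 1 and (4.0, 6.3) in frame 2.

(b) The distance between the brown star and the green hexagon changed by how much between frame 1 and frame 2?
-1.0

Distance in frame 1: 2.6. Distance in frame 2: 1.6.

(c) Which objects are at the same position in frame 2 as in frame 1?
none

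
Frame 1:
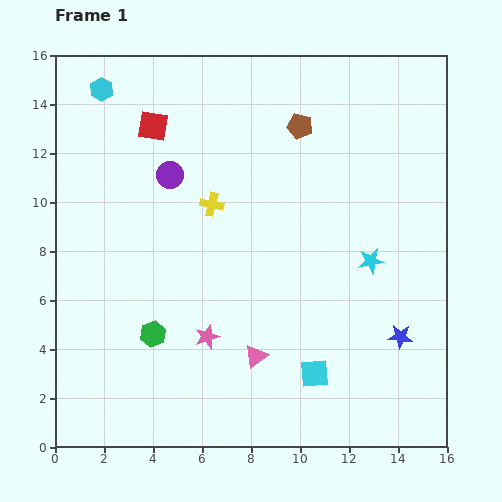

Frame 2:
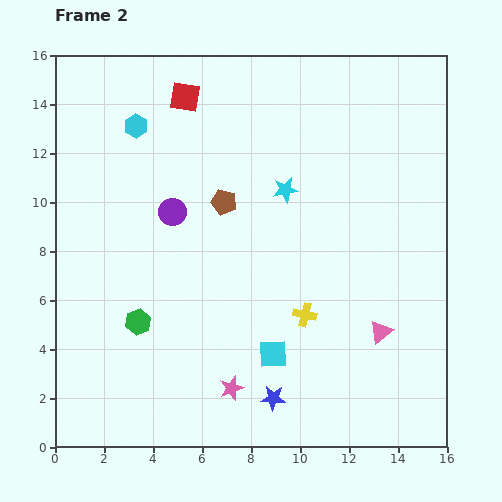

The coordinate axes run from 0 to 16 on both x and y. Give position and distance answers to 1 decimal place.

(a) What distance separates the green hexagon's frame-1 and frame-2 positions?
0.8

The green hexagon moved from (4.0, 4.6) to (3.4, 5.1), a distance of √(0.6² + 0.5²) ≈ 0.8.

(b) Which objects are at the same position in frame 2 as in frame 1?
none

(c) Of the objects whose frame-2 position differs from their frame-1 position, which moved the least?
the green hexagon

(moved 0.8)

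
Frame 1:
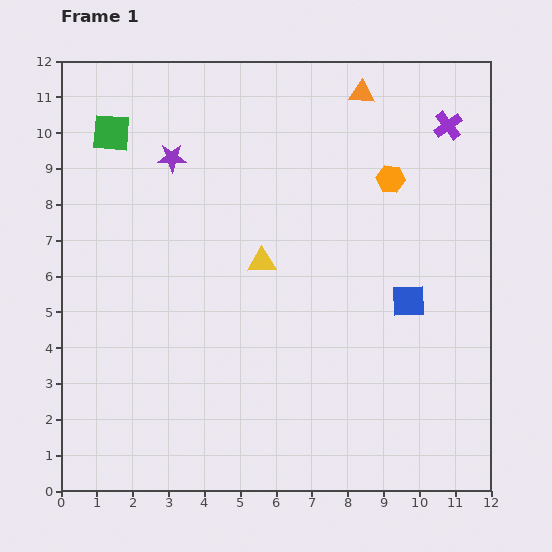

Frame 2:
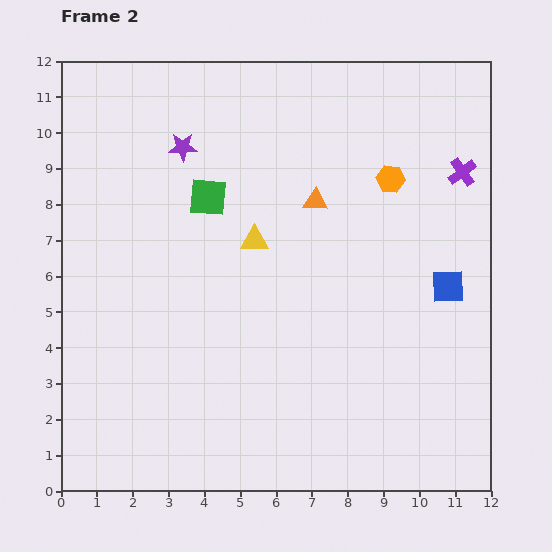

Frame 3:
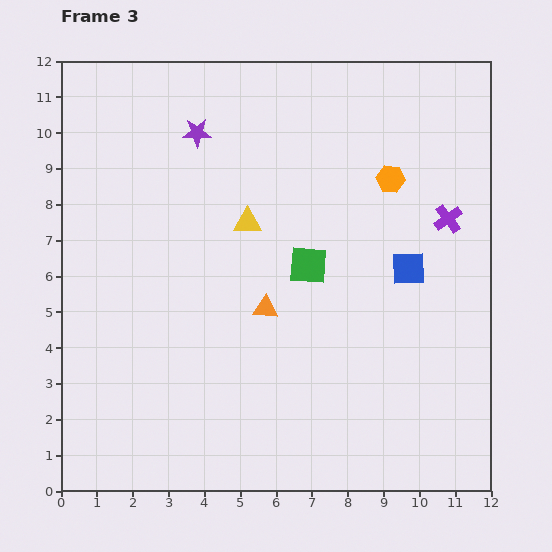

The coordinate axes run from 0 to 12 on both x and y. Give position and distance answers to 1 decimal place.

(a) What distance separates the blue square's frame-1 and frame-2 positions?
1.2

The blue square moved from (9.7, 5.3) to (10.8, 5.7), a distance of √(1.1² + 0.4²) ≈ 1.2.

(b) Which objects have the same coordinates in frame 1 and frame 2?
the orange hexagon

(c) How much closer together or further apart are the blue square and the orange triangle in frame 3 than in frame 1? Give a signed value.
-1.8

Distance in frame 1: 5.9. Distance in frame 3: 4.1.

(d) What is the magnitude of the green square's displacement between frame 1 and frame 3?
6.6

The green square moved from (1.4, 10.0) to (6.9, 6.3), a distance of √(5.5² + 3.7²) ≈ 6.6.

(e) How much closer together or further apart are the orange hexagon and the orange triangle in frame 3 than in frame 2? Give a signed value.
+2.8

Distance in frame 2: 2.2. Distance in frame 3: 5.0.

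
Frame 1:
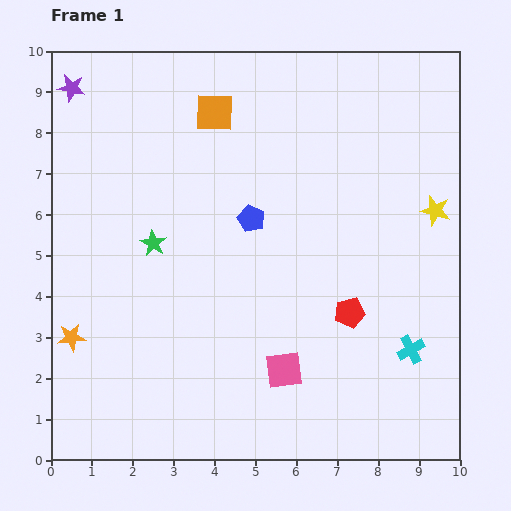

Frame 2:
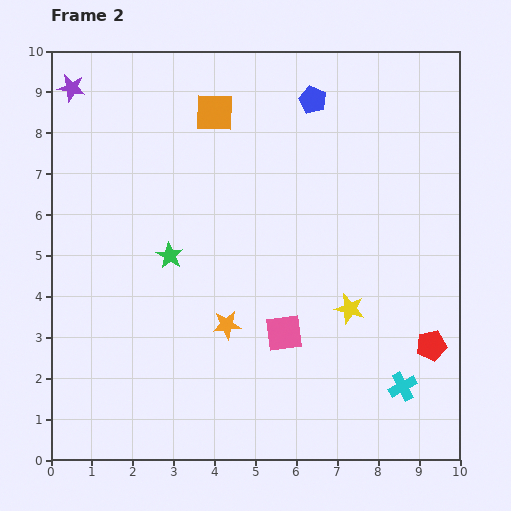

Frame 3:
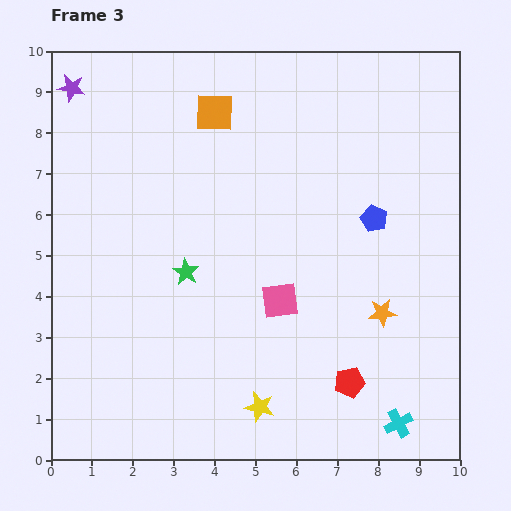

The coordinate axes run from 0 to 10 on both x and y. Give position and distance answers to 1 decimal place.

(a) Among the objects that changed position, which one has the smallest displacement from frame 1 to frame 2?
the green star

(moved 0.5)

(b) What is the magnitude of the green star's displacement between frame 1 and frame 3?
1.1

The green star moved from (2.5, 5.3) to (3.3, 4.6), a distance of √(0.8² + 0.7²) ≈ 1.1.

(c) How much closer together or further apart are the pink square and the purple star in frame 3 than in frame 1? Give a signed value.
-1.3

Distance in frame 1: 8.6. Distance in frame 3: 7.3.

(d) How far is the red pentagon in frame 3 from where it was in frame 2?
2.2

The red pentagon moved from (9.3, 2.8) to (7.3, 1.9), a distance of √(2.0² + 0.9²) ≈ 2.2.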